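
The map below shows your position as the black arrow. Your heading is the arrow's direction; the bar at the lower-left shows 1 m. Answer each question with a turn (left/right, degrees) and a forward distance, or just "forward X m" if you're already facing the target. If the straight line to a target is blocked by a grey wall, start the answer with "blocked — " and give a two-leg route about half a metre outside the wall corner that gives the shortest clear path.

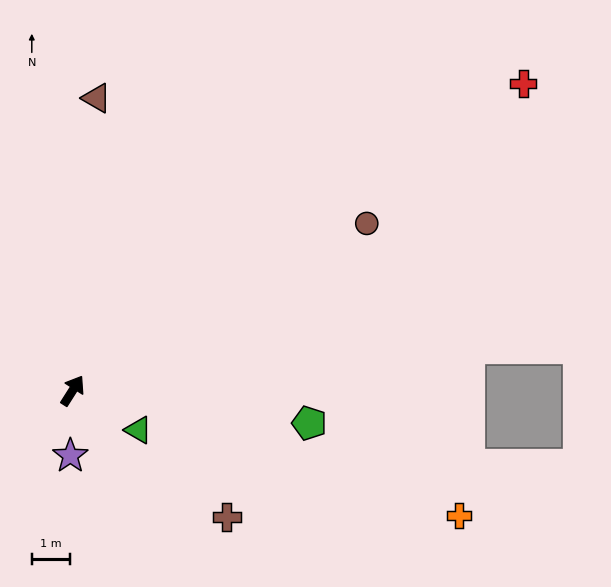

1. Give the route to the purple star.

turn right 150°, forward 1.7 m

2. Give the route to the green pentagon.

turn right 65°, forward 6.3 m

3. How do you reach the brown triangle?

turn left 28°, forward 7.7 m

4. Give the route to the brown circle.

turn right 28°, forward 8.9 m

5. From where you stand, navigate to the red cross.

turn right 23°, forward 14.3 m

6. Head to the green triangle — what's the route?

turn right 89°, forward 2.0 m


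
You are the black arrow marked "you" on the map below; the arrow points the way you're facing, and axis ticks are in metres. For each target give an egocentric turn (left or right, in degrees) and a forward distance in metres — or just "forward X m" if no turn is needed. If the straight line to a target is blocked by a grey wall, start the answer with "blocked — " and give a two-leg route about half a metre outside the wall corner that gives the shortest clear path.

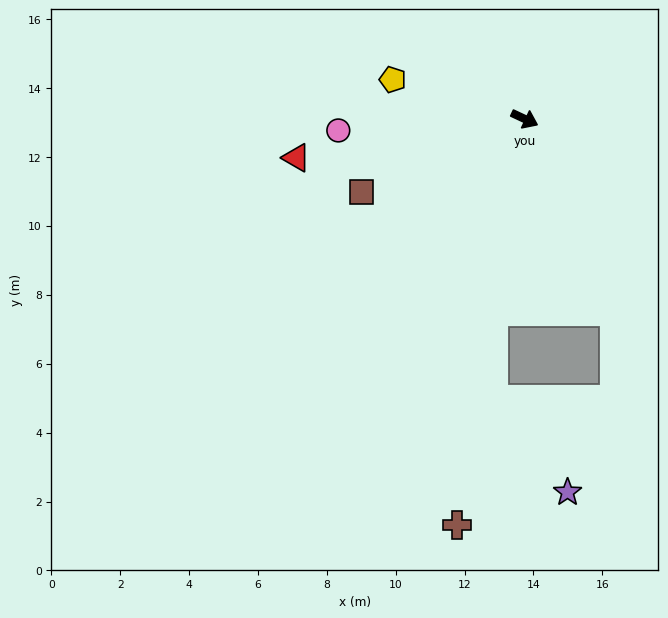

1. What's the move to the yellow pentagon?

turn right 172°, forward 4.0 m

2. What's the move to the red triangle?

turn right 145°, forward 6.7 m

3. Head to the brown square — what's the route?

turn right 131°, forward 5.2 m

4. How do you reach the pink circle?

turn right 151°, forward 5.4 m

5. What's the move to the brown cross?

turn right 74°, forward 11.9 m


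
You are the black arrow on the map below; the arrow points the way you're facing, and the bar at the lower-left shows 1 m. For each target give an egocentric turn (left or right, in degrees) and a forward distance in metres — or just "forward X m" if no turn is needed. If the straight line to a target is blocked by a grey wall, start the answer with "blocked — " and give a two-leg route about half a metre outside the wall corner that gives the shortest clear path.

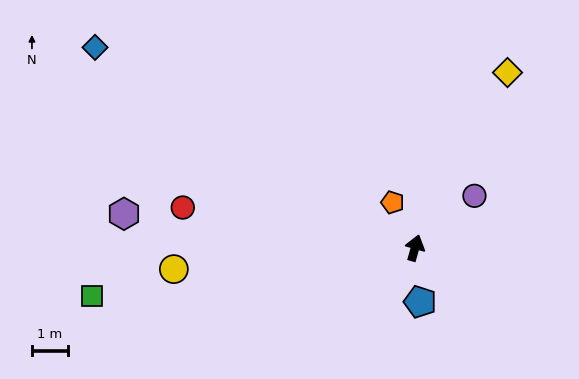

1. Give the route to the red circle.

turn left 96°, forward 6.6 m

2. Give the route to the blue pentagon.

turn right 159°, forward 1.5 m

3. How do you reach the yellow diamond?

turn right 12°, forward 5.5 m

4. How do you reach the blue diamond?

turn left 74°, forward 10.5 m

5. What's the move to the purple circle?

turn right 33°, forward 2.2 m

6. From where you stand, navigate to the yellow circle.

turn left 111°, forward 6.7 m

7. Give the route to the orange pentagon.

turn left 42°, forward 1.4 m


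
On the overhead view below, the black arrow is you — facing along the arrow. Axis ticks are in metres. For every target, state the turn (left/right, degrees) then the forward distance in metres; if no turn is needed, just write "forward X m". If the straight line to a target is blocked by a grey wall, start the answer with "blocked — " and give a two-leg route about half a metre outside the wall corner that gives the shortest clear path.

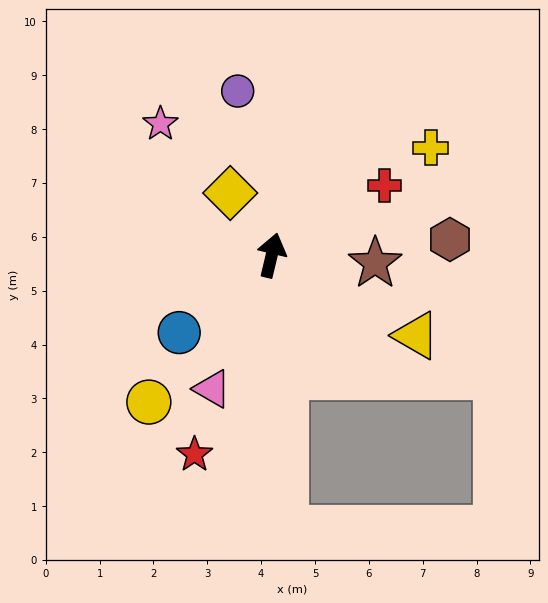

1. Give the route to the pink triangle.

turn left 169°, forward 2.7 m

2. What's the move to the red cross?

turn right 45°, forward 2.5 m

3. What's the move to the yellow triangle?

turn right 106°, forward 3.1 m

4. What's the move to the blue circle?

turn left 143°, forward 2.2 m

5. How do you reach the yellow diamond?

turn left 47°, forward 1.4 m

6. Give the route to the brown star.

turn right 81°, forward 1.9 m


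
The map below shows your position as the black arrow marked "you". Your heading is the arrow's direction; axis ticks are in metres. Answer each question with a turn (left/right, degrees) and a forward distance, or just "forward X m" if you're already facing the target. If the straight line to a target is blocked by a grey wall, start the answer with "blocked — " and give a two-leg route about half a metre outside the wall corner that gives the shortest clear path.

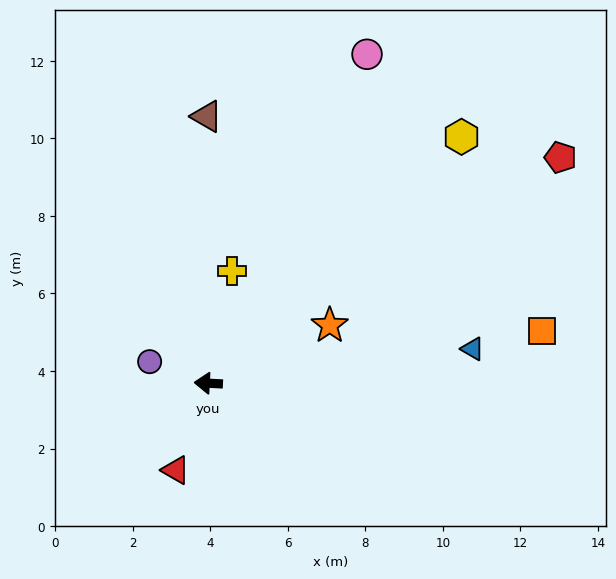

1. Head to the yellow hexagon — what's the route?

turn right 133°, forward 9.1 m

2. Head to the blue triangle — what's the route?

turn right 170°, forward 6.9 m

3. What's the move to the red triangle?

turn left 72°, forward 2.4 m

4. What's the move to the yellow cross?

turn right 99°, forward 3.0 m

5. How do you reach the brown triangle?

turn right 87°, forward 6.9 m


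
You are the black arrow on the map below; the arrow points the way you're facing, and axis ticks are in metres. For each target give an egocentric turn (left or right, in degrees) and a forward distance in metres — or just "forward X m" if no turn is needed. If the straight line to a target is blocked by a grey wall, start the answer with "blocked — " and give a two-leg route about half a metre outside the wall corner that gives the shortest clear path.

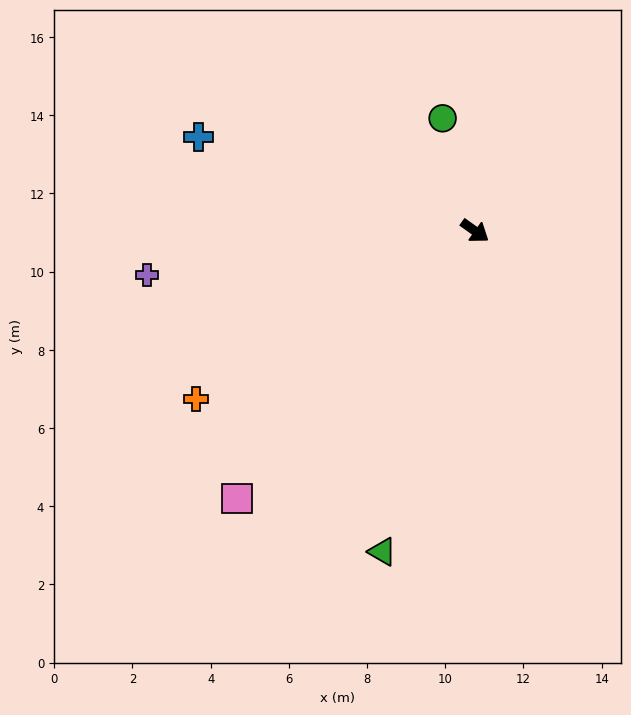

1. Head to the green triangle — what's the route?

turn right 71°, forward 8.5 m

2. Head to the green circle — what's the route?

turn left 142°, forward 3.0 m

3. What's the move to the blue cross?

turn right 163°, forward 7.5 m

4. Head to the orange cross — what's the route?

turn right 113°, forward 8.3 m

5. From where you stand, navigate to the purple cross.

turn right 137°, forward 8.5 m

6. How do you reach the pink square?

turn right 96°, forward 9.2 m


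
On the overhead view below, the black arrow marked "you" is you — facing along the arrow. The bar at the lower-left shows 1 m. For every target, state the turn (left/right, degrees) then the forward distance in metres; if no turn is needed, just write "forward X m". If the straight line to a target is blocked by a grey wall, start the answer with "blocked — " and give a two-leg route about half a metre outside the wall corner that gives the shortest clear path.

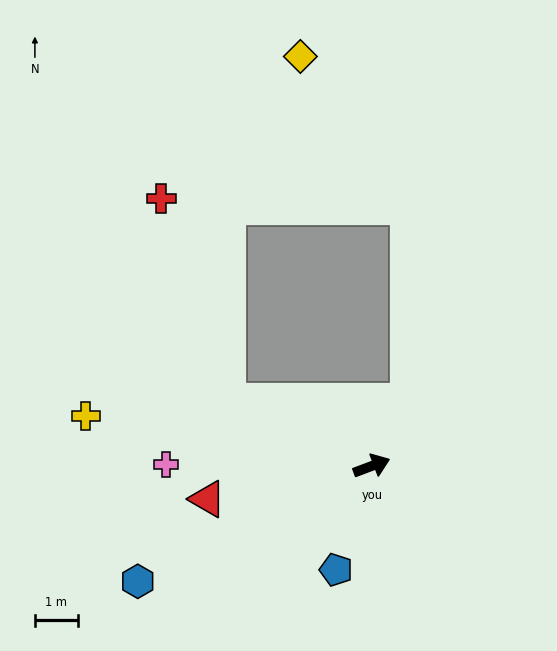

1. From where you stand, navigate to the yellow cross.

turn left 149°, forward 6.8 m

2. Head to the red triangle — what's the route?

turn left 171°, forward 3.9 m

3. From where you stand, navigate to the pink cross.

turn left 159°, forward 4.8 m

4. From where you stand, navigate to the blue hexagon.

turn right 174°, forward 6.1 m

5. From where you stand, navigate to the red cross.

blocked — turn left 135°, forward 3.7 m, then turn right 48°, forward 5.0 m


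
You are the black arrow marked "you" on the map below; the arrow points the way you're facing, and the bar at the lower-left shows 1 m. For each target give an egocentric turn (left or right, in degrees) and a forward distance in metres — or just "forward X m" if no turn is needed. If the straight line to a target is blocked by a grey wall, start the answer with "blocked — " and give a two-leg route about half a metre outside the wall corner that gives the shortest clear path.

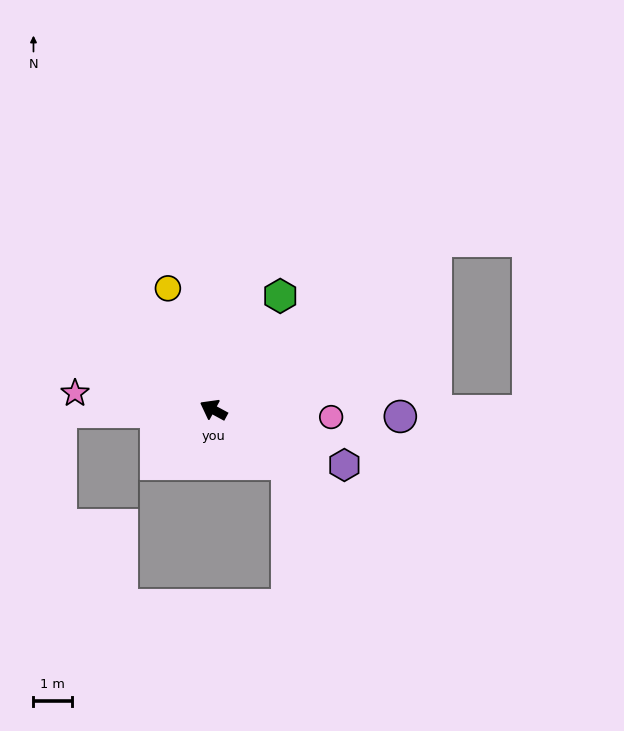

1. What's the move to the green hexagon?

turn right 92°, forward 3.4 m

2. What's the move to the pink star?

turn left 22°, forward 3.6 m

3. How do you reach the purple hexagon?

turn right 174°, forward 3.7 m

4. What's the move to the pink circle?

turn right 155°, forward 3.1 m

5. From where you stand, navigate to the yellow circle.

turn right 41°, forward 3.4 m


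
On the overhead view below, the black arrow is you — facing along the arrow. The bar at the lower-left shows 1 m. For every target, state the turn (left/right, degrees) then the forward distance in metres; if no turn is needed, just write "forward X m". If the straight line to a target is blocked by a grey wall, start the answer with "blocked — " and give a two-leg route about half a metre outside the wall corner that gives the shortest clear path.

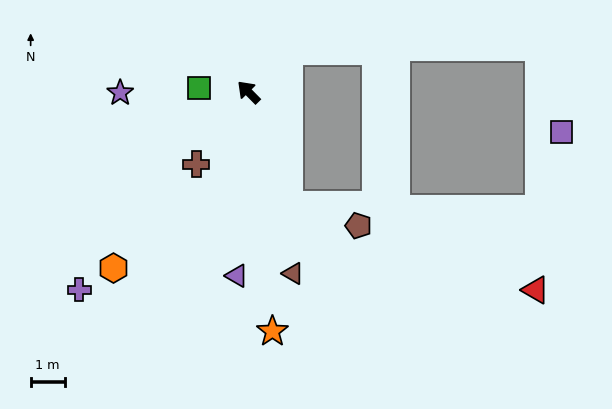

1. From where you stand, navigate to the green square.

turn left 41°, forward 1.5 m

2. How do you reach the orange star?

turn left 141°, forward 7.1 m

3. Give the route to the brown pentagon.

blocked — turn left 155°, forward 3.5 m, then turn left 54°, forward 2.1 m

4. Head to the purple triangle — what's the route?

turn left 132°, forward 5.4 m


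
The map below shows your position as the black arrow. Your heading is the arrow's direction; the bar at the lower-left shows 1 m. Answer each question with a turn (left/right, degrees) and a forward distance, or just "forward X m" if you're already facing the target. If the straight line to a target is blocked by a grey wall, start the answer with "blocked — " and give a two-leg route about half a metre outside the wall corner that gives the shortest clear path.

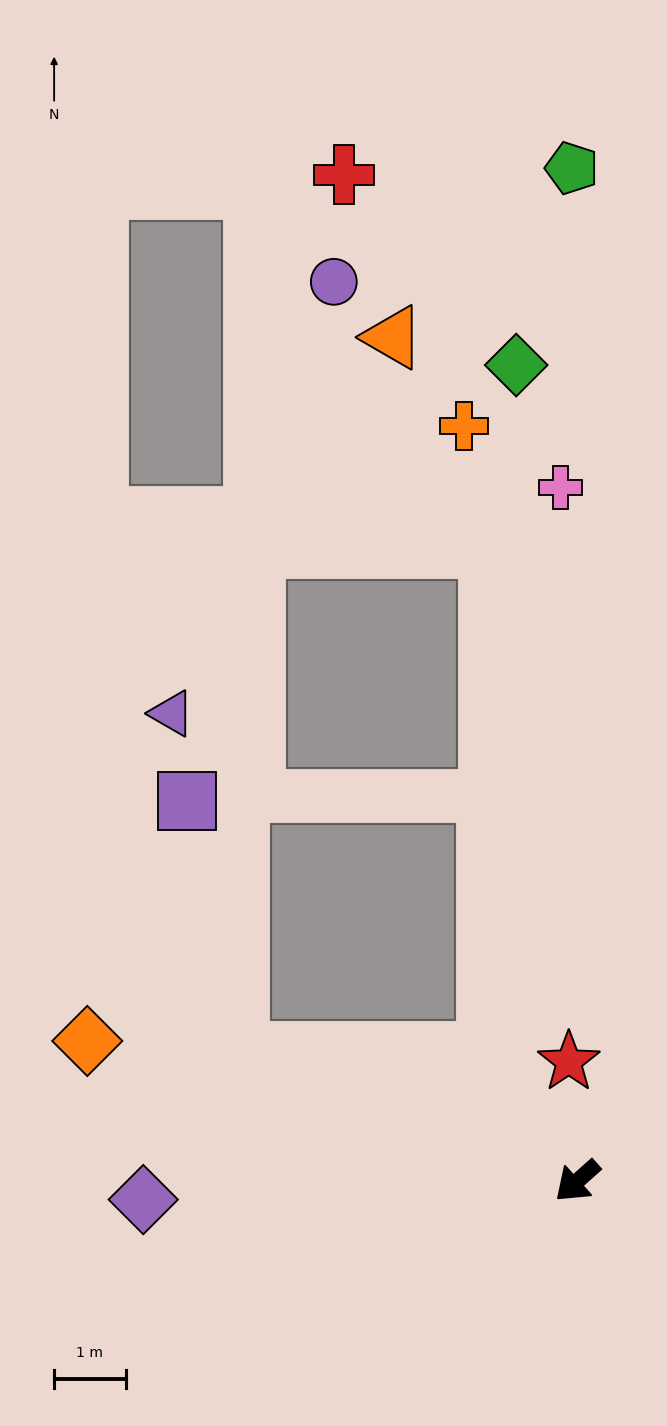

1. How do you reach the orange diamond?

turn right 58°, forward 7.1 m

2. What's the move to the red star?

turn right 128°, forward 1.7 m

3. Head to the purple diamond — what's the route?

turn right 39°, forward 6.1 m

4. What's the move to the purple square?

blocked — turn right 62°, forward 5.1 m, then turn right 58°, forward 3.6 m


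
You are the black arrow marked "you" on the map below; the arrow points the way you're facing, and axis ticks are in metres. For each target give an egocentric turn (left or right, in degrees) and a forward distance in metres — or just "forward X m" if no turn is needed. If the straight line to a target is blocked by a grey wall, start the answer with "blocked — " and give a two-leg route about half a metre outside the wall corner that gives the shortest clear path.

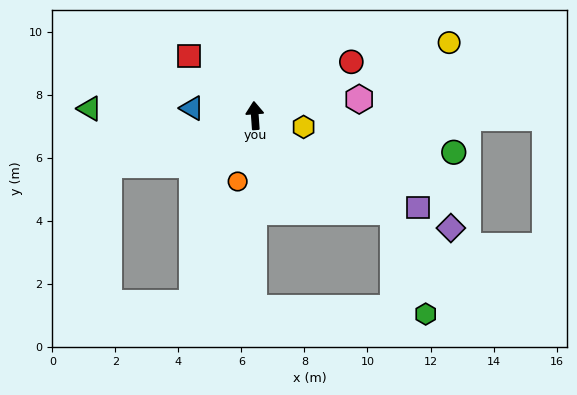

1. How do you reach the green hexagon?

blocked — turn right 129°, forward 5.4 m, then turn right 37°, forward 3.4 m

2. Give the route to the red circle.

turn right 65°, forward 3.5 m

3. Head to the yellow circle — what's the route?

turn right 73°, forward 6.6 m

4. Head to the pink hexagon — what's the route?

turn right 85°, forward 3.4 m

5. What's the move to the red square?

turn left 44°, forward 2.8 m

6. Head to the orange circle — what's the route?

turn left 161°, forward 2.2 m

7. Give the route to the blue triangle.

turn left 79°, forward 2.0 m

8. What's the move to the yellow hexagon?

turn right 107°, forward 1.6 m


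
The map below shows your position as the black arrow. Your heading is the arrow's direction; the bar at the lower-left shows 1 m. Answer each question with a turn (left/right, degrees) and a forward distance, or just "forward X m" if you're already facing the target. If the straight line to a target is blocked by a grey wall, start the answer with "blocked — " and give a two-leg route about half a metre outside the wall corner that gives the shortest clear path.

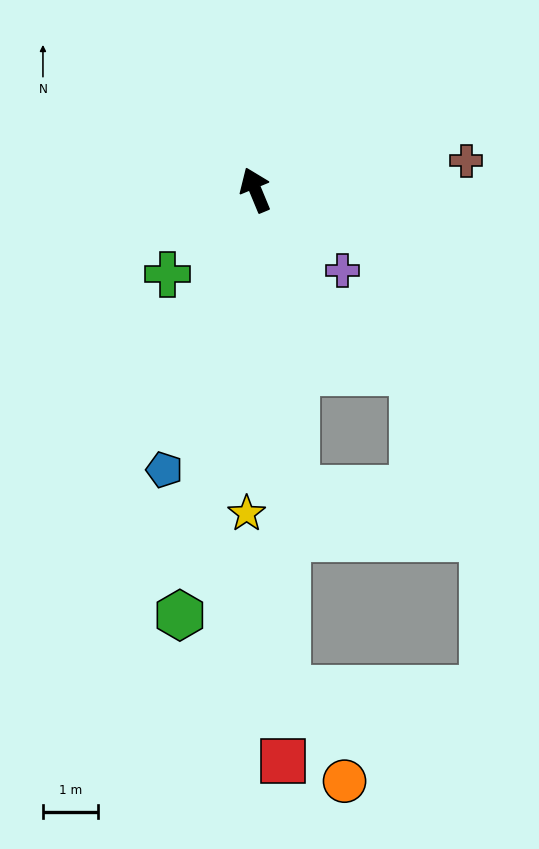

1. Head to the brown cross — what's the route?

turn right 105°, forward 3.8 m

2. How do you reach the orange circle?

blocked — turn left 161°, forward 9.0 m, then turn left 28°, forward 2.0 m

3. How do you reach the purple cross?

turn right 155°, forward 2.1 m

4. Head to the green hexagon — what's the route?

turn left 147°, forward 7.8 m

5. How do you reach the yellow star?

turn left 156°, forward 5.8 m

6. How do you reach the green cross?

turn left 111°, forward 2.2 m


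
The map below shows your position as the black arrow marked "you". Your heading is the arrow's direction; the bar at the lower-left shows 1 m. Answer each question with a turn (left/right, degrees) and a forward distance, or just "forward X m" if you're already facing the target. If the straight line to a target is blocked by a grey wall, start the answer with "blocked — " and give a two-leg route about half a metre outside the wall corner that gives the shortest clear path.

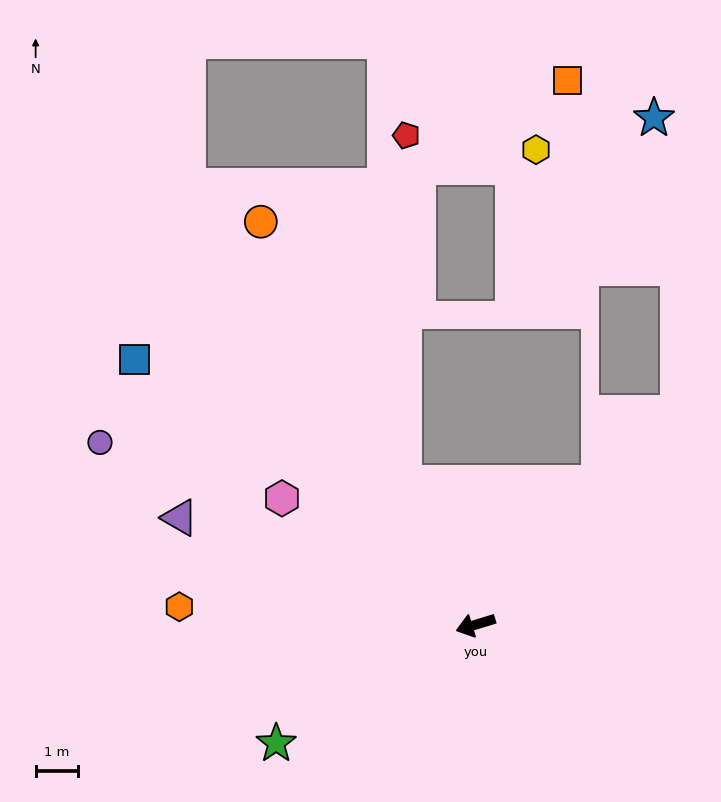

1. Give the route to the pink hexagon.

turn right 50°, forward 5.5 m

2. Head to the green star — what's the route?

turn left 14°, forward 5.5 m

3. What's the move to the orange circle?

turn right 79°, forward 10.9 m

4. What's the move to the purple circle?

turn right 43°, forward 10.0 m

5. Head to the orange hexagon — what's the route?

turn right 20°, forward 7.1 m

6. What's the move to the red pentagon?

blocked — turn right 80°, forward 3.8 m, then turn right 27°, forward 8.3 m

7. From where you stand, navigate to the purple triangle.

turn right 37°, forward 7.5 m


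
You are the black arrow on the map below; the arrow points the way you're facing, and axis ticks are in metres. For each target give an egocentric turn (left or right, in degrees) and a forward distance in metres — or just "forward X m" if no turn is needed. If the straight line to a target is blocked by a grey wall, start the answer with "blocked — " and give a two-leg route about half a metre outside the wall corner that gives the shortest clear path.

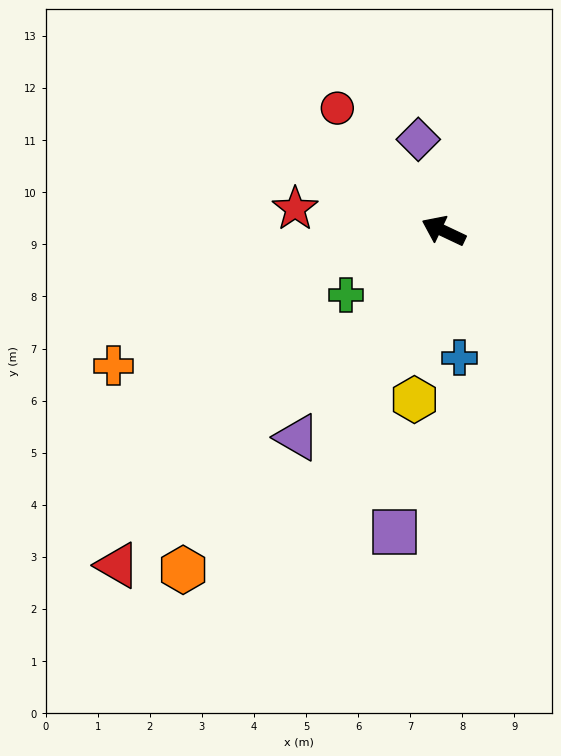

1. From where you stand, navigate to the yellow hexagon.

turn left 106°, forward 3.3 m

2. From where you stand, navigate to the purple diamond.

turn right 49°, forward 1.8 m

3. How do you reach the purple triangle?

turn left 80°, forward 4.9 m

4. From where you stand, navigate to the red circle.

turn right 24°, forward 3.1 m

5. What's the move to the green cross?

turn left 59°, forward 2.2 m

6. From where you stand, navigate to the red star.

turn left 17°, forward 2.9 m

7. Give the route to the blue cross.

turn left 123°, forward 2.5 m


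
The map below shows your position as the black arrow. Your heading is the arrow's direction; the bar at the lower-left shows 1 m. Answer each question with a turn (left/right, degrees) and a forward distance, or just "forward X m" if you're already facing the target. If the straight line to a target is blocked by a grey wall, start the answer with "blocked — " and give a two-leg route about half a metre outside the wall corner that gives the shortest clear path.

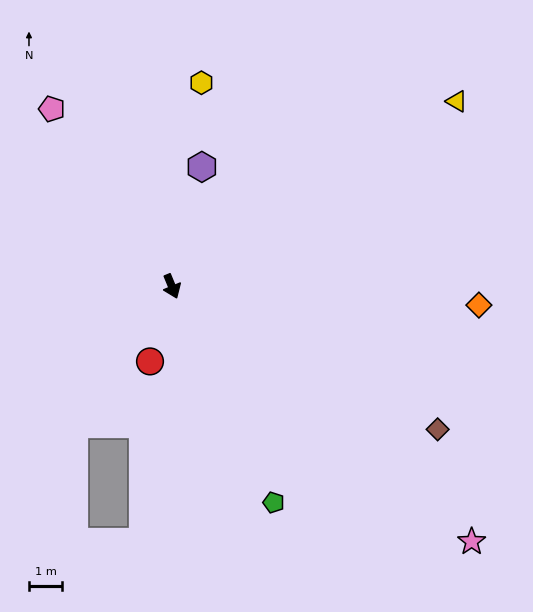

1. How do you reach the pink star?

turn left 27°, forward 11.9 m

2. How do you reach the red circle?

turn right 39°, forward 2.4 m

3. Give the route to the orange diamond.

turn left 64°, forward 9.3 m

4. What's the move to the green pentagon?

turn left 3°, forward 7.2 m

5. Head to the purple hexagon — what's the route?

turn left 144°, forward 3.7 m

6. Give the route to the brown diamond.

turn left 39°, forward 9.1 m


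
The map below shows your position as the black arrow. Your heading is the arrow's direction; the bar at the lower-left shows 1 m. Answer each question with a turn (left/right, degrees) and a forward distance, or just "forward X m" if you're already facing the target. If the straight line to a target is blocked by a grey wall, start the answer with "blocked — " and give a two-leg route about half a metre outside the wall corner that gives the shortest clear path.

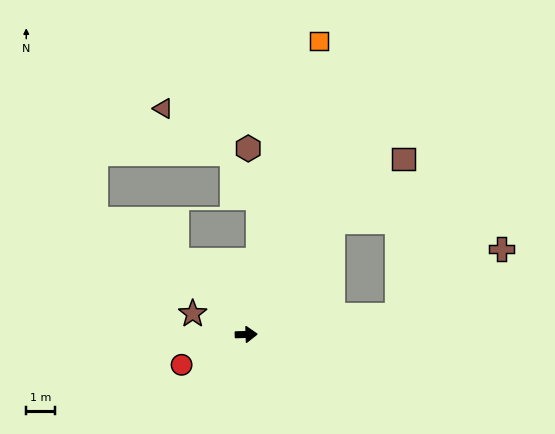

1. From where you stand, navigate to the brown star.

turn left 157°, forward 2.0 m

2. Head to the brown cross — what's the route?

blocked — turn left 5°, forward 5.3 m, then turn left 25°, forward 4.3 m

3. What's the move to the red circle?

turn right 157°, forward 2.5 m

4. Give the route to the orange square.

turn left 74°, forward 10.5 m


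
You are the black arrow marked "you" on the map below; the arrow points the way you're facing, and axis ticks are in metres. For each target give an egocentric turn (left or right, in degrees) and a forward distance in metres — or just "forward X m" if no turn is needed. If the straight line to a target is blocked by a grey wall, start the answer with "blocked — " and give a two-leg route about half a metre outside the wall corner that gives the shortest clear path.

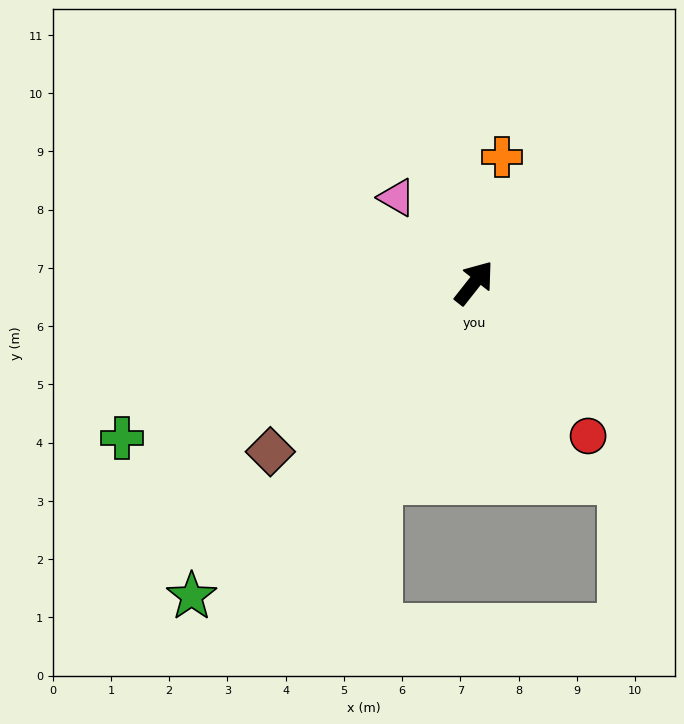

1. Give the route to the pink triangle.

turn left 80°, forward 2.0 m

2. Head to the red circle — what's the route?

turn right 105°, forward 3.3 m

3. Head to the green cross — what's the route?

turn left 152°, forward 6.6 m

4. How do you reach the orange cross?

turn left 26°, forward 2.2 m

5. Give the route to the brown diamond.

turn left 168°, forward 4.5 m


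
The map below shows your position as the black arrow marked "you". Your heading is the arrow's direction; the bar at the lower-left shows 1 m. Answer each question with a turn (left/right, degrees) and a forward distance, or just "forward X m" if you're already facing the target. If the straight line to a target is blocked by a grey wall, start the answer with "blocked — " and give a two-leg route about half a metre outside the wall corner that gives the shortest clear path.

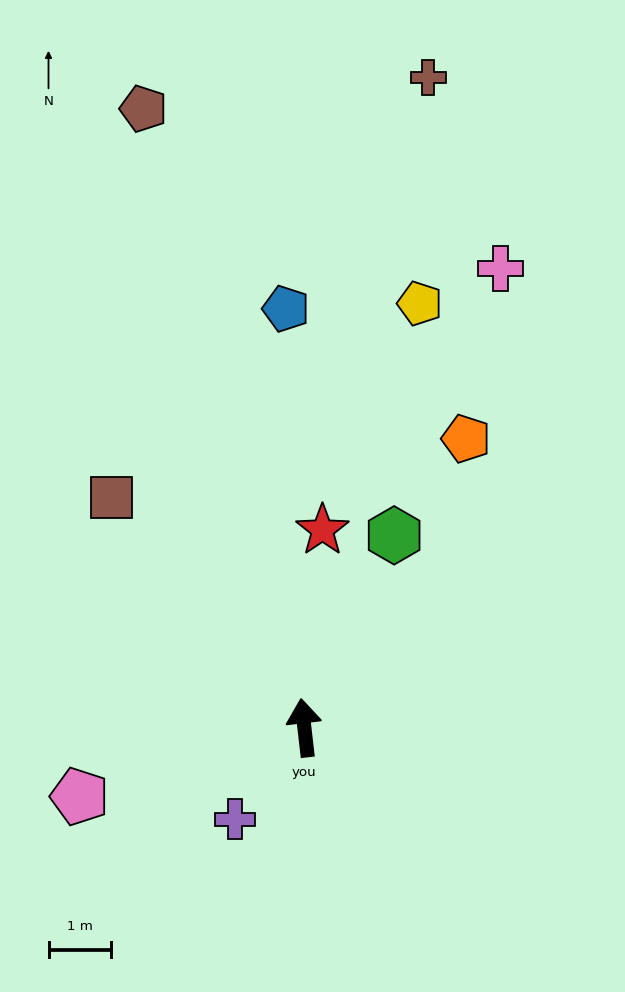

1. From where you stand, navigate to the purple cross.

turn left 136°, forward 1.8 m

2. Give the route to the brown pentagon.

turn left 8°, forward 10.2 m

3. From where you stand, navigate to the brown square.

turn left 33°, forward 4.8 m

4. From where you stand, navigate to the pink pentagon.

turn left 100°, forward 3.7 m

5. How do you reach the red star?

turn right 12°, forward 3.2 m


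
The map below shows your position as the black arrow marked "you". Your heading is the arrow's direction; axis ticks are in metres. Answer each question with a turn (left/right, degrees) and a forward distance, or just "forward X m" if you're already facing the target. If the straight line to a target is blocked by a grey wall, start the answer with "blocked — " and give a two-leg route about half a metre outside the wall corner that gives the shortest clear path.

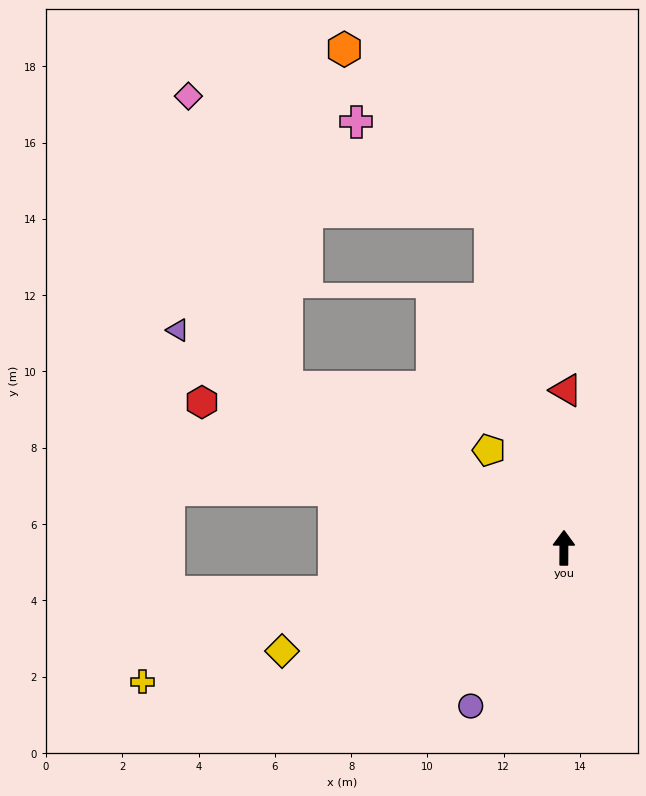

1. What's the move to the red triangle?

forward 4.1 m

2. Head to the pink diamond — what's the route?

blocked — turn left 13°, forward 9.0 m, then turn left 56°, forward 8.5 m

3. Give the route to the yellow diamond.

turn left 110°, forward 7.9 m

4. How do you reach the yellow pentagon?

turn left 38°, forward 3.2 m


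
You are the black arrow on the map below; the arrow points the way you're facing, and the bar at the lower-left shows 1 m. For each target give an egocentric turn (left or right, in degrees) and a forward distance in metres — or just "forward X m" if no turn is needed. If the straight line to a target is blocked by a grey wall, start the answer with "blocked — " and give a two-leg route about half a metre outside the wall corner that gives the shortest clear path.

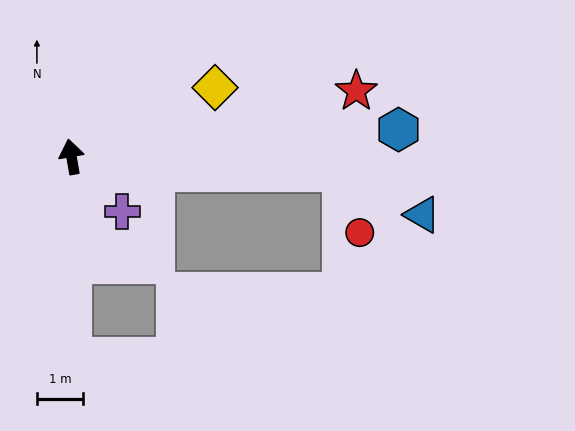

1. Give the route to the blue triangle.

blocked — turn right 103°, forward 5.9 m, then turn right 25°, forward 2.0 m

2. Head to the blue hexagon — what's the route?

turn right 95°, forward 7.1 m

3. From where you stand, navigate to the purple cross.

turn right 147°, forward 1.6 m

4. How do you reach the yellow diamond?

turn right 74°, forward 3.5 m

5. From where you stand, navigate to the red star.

turn right 87°, forward 6.4 m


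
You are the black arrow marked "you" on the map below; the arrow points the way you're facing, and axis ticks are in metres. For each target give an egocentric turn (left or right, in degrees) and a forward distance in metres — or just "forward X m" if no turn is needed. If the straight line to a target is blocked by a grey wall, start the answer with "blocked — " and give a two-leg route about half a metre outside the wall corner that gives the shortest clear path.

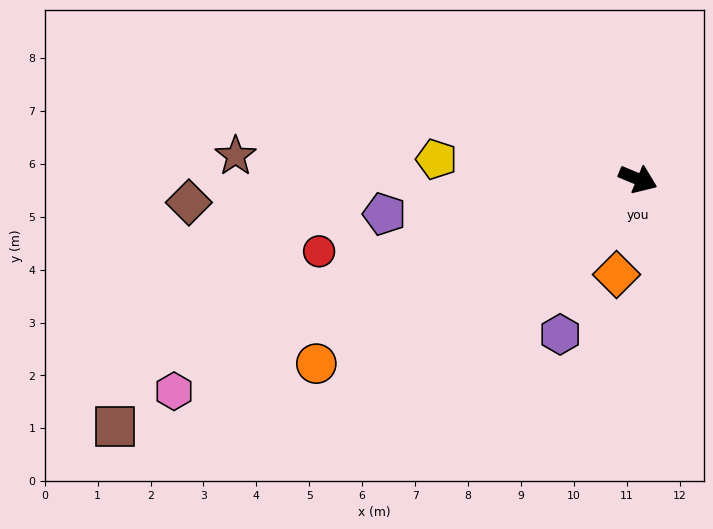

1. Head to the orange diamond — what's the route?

turn right 80°, forward 1.8 m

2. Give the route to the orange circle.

turn right 128°, forward 7.0 m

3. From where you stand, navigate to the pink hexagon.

turn right 133°, forward 9.6 m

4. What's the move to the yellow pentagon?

turn right 163°, forward 3.8 m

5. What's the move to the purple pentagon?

turn right 150°, forward 4.8 m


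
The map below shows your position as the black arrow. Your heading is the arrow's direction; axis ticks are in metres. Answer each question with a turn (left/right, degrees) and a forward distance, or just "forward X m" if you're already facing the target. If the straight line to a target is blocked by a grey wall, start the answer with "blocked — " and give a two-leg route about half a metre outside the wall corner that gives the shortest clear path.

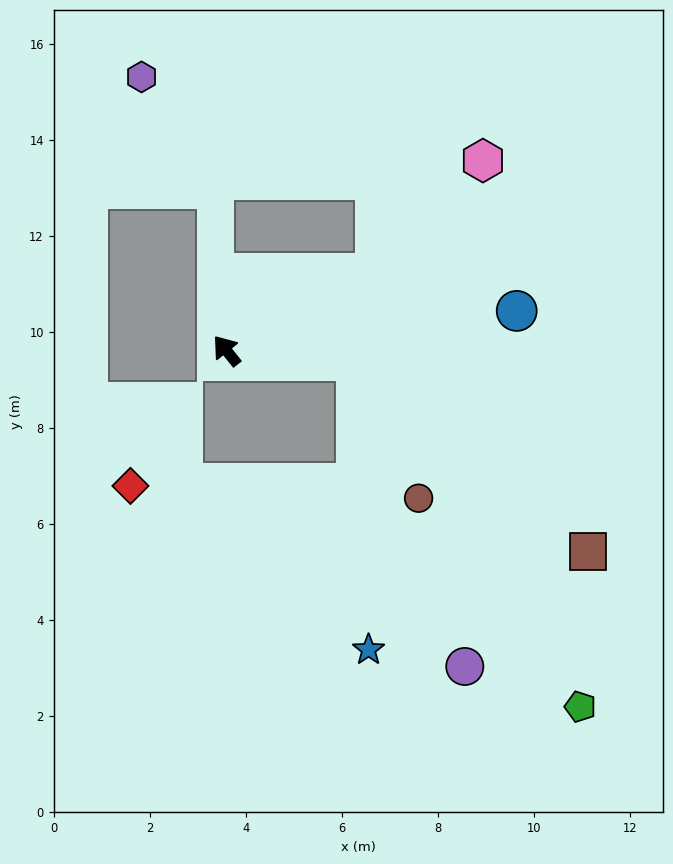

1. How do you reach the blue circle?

turn right 121°, forward 6.1 m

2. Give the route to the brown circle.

blocked — turn right 133°, forward 2.7 m, then turn right 61°, forward 3.2 m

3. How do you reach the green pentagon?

blocked — turn right 133°, forward 2.7 m, then turn right 53°, forward 8.6 m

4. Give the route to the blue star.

blocked — turn right 133°, forward 2.7 m, then turn right 83°, forward 6.0 m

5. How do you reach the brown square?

blocked — turn right 133°, forward 2.7 m, then turn right 35°, forward 6.3 m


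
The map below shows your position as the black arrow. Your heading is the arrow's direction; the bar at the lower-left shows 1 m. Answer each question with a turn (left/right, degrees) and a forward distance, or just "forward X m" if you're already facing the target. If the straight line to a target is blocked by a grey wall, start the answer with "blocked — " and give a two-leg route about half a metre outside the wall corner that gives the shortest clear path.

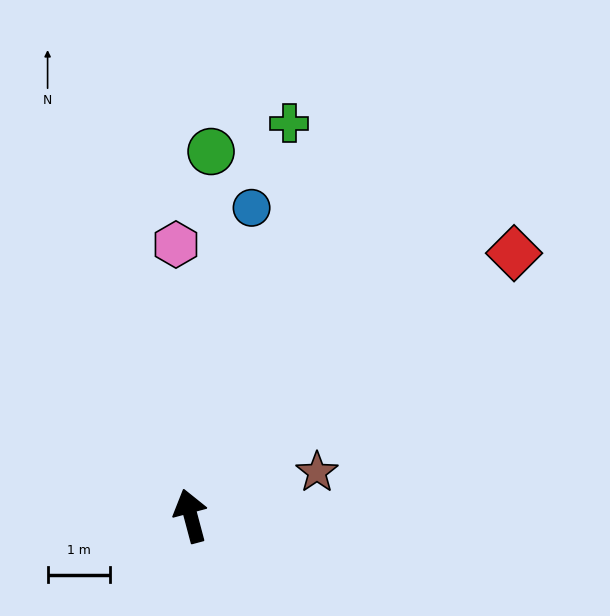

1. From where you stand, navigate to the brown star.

turn right 86°, forward 2.1 m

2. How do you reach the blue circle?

turn right 26°, forward 5.0 m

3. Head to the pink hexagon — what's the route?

turn right 12°, forward 4.3 m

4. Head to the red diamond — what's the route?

turn right 66°, forward 6.6 m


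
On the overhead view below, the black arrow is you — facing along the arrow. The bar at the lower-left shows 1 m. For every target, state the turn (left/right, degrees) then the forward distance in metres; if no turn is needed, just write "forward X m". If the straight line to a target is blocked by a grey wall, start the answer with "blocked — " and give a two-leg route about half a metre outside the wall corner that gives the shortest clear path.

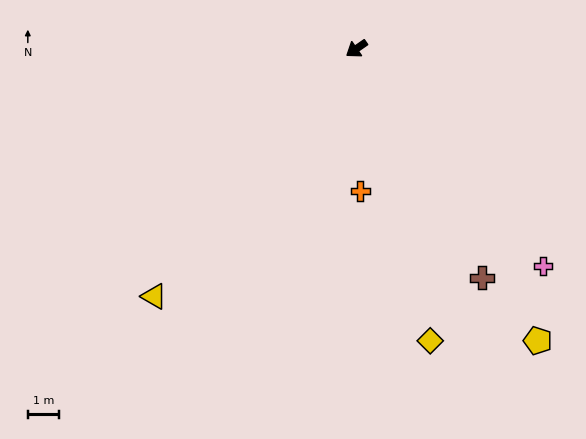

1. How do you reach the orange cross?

turn left 57°, forward 4.5 m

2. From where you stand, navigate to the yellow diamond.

turn left 69°, forward 9.6 m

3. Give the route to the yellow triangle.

turn left 16°, forward 10.2 m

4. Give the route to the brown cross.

turn left 84°, forward 8.3 m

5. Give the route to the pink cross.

turn left 96°, forward 9.1 m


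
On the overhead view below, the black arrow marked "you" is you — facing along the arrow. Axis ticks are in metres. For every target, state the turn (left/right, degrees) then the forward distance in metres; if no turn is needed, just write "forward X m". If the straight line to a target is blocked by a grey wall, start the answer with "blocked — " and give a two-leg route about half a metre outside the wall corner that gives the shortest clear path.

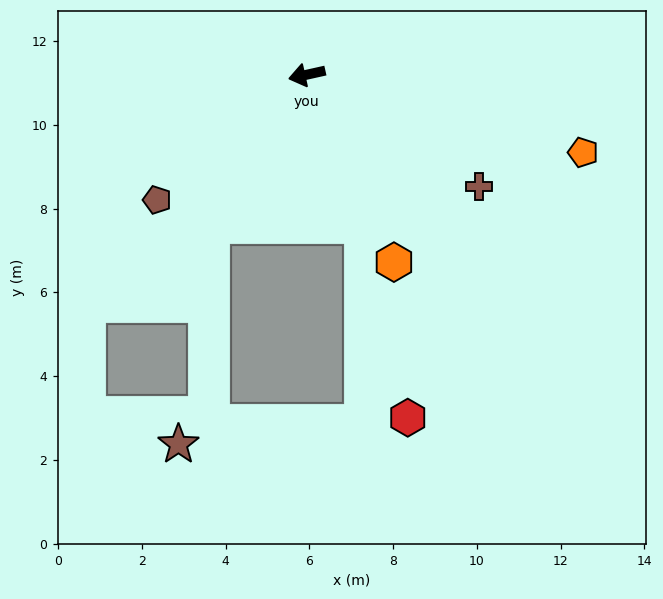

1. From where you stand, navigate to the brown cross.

turn left 134°, forward 4.9 m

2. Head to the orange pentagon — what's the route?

turn left 152°, forward 6.8 m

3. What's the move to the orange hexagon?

turn left 102°, forward 4.9 m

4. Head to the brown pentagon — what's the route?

turn left 27°, forward 4.7 m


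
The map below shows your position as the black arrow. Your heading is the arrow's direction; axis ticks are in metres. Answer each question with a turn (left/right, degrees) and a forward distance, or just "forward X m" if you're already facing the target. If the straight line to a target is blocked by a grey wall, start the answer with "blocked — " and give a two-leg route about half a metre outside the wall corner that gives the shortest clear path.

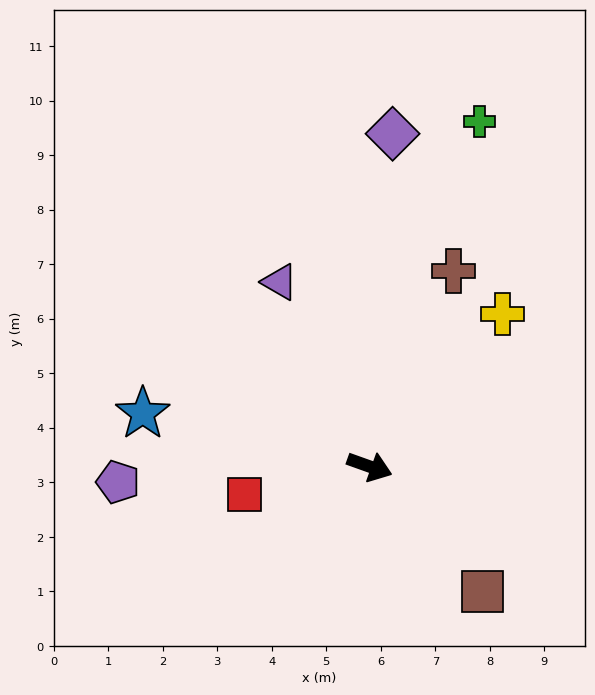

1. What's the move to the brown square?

turn right 28°, forward 3.1 m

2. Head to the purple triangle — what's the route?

turn left 136°, forward 3.8 m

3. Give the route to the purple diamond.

turn left 106°, forward 6.1 m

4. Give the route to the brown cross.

turn left 86°, forward 3.9 m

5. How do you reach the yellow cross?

turn left 69°, forward 3.7 m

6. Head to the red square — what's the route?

turn right 148°, forward 2.4 m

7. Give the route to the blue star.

turn right 173°, forward 4.3 m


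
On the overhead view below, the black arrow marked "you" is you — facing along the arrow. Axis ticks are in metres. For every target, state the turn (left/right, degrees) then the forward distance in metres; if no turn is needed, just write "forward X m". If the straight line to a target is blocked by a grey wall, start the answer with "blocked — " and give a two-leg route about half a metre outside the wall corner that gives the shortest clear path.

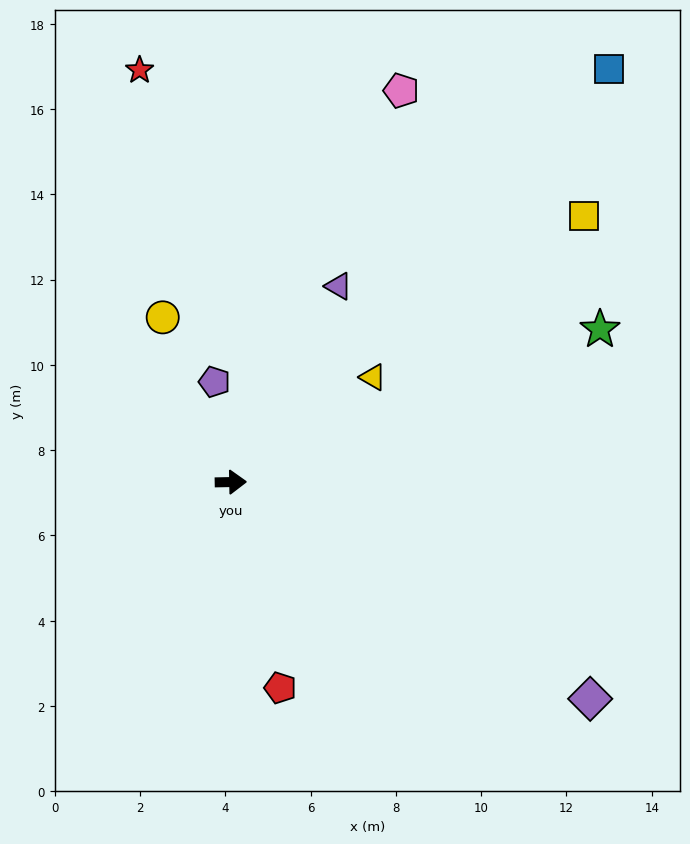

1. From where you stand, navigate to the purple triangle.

turn left 60°, forward 5.2 m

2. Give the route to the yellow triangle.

turn left 35°, forward 4.1 m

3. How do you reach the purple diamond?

turn right 32°, forward 9.8 m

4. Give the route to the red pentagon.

turn right 78°, forward 5.0 m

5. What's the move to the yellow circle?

turn left 111°, forward 4.2 m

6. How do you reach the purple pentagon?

turn left 98°, forward 2.4 m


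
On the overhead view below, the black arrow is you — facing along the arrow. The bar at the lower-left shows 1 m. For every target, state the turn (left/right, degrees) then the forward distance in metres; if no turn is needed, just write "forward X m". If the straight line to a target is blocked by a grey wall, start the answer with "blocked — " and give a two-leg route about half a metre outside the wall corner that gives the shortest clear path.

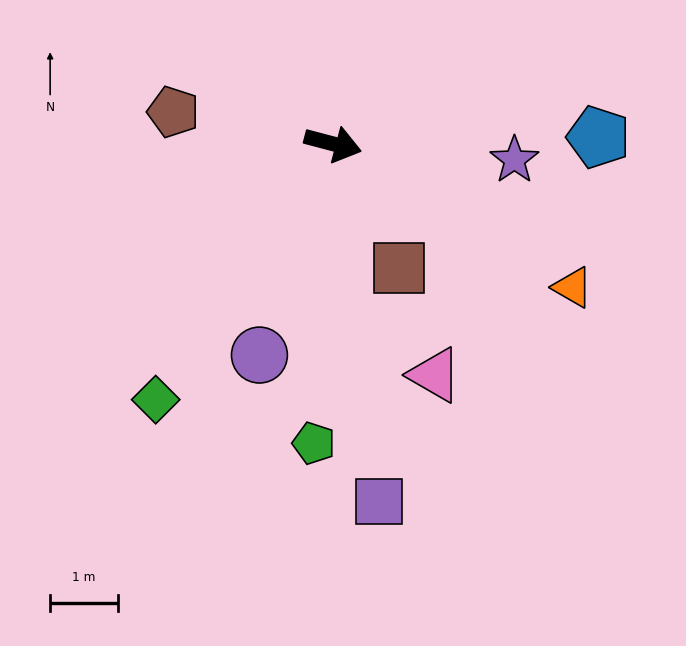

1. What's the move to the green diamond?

turn right 110°, forward 4.6 m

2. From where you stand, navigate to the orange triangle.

turn right 16°, forward 4.1 m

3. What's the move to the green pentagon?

turn right 79°, forward 4.5 m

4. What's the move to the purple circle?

turn right 94°, forward 3.3 m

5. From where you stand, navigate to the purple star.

turn left 10°, forward 2.7 m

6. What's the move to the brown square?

turn right 47°, forward 2.1 m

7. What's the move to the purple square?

turn right 68°, forward 5.4 m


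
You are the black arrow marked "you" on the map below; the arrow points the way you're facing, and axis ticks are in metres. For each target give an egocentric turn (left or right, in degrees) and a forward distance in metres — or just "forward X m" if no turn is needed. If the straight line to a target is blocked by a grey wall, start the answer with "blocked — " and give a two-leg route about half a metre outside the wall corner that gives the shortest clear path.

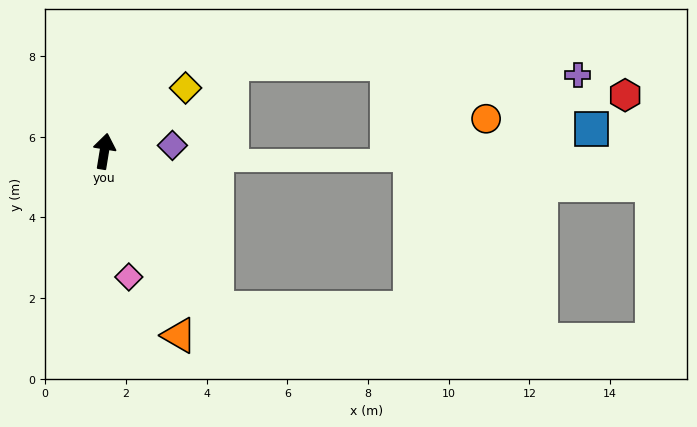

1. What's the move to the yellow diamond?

turn right 43°, forward 2.6 m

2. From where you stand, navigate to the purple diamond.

turn right 76°, forward 1.7 m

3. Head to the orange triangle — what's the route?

turn right 149°, forward 4.9 m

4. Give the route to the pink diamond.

turn right 160°, forward 3.2 m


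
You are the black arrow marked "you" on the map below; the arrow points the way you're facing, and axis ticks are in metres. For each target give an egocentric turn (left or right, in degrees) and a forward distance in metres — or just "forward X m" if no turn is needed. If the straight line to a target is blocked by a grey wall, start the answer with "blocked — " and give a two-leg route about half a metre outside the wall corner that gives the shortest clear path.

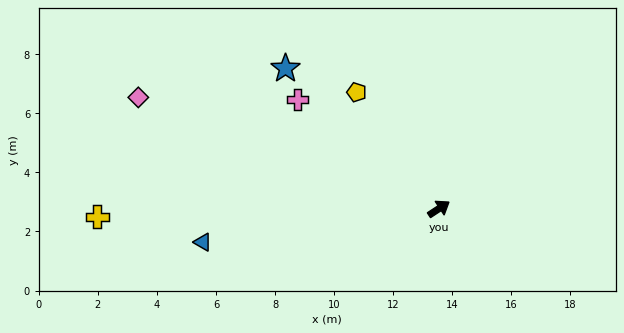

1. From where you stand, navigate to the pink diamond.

turn left 126°, forward 10.9 m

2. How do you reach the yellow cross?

turn left 148°, forward 11.6 m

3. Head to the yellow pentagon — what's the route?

turn left 92°, forward 4.8 m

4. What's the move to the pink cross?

turn left 109°, forward 6.0 m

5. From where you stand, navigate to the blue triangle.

turn left 155°, forward 8.1 m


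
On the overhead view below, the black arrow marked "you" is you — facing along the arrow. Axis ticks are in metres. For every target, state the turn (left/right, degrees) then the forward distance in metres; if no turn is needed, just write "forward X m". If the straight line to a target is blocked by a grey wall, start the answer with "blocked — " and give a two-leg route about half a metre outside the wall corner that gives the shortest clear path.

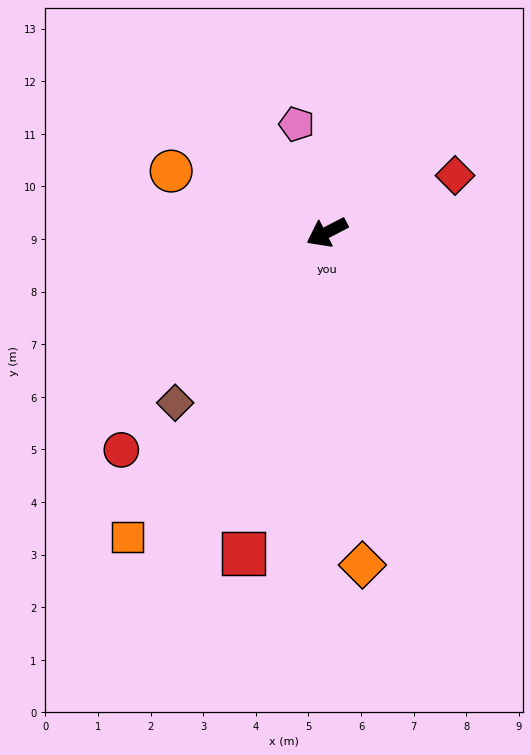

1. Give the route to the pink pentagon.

turn right 102°, forward 2.1 m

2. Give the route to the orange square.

turn left 29°, forward 6.9 m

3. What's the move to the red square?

turn left 48°, forward 6.3 m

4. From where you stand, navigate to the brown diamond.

turn left 21°, forward 4.3 m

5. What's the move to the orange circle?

turn right 49°, forward 3.2 m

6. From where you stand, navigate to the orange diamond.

turn left 69°, forward 6.4 m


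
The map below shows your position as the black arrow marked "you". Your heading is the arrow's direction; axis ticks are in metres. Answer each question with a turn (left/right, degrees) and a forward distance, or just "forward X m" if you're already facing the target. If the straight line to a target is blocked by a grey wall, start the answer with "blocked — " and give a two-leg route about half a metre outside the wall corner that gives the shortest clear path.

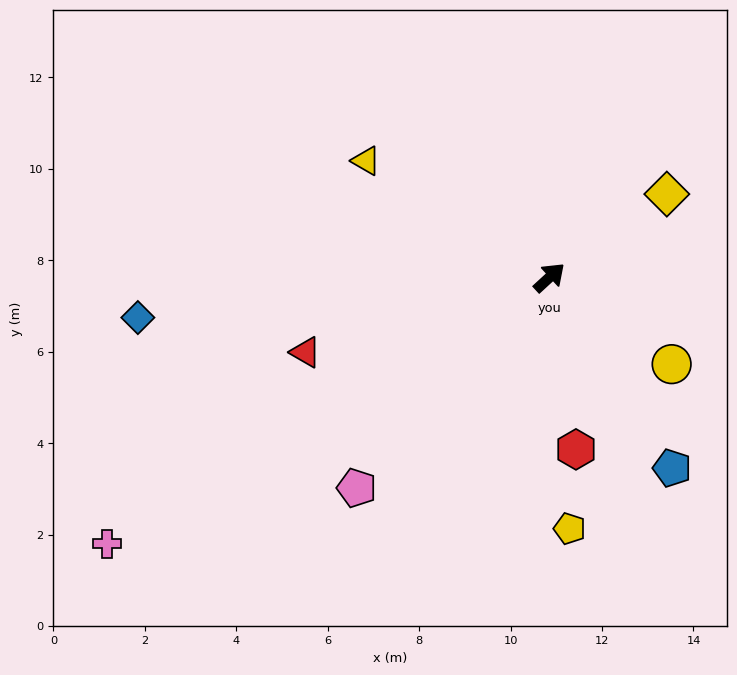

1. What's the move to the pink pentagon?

turn right 175°, forward 6.2 m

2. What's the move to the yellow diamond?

turn right 7°, forward 3.1 m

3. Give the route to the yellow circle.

turn right 78°, forward 3.3 m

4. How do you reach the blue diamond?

turn left 143°, forward 9.0 m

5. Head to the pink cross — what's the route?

turn left 168°, forward 11.3 m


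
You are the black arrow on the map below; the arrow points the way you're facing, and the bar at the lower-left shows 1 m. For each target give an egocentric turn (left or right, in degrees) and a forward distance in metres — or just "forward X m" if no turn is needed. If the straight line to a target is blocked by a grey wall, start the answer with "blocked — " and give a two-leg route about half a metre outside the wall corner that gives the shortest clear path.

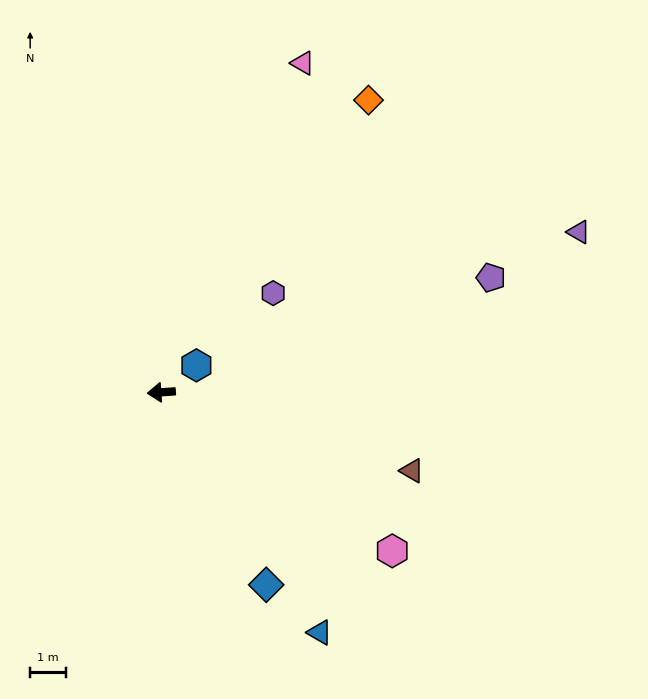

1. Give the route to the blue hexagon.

turn right 146°, forward 1.3 m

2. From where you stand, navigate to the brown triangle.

turn left 159°, forward 7.4 m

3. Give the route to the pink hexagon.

turn left 142°, forward 7.9 m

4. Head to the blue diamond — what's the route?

turn left 115°, forward 6.2 m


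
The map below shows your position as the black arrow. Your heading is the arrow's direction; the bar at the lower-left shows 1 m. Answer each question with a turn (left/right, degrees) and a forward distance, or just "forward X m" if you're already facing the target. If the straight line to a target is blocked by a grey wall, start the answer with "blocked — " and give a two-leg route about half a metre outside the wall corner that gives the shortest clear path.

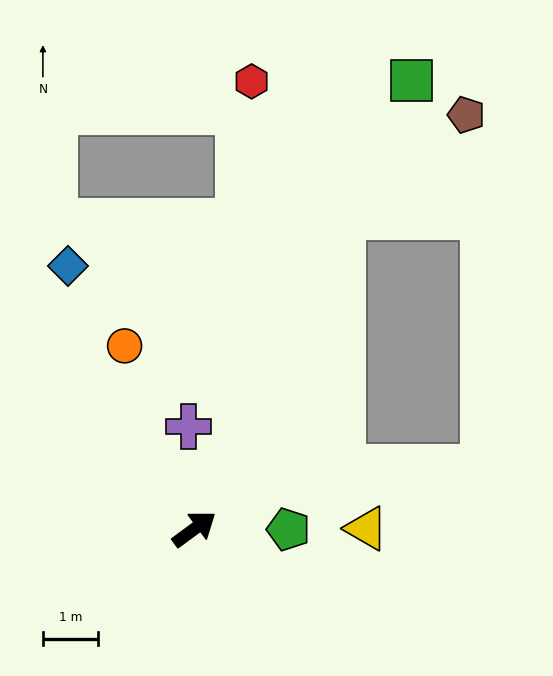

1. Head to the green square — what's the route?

turn left 28°, forward 9.0 m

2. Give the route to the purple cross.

turn left 57°, forward 1.9 m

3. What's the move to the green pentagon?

turn right 37°, forward 1.7 m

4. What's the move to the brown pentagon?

blocked — turn left 28°, forward 6.3 m, then turn right 25°, forward 2.9 m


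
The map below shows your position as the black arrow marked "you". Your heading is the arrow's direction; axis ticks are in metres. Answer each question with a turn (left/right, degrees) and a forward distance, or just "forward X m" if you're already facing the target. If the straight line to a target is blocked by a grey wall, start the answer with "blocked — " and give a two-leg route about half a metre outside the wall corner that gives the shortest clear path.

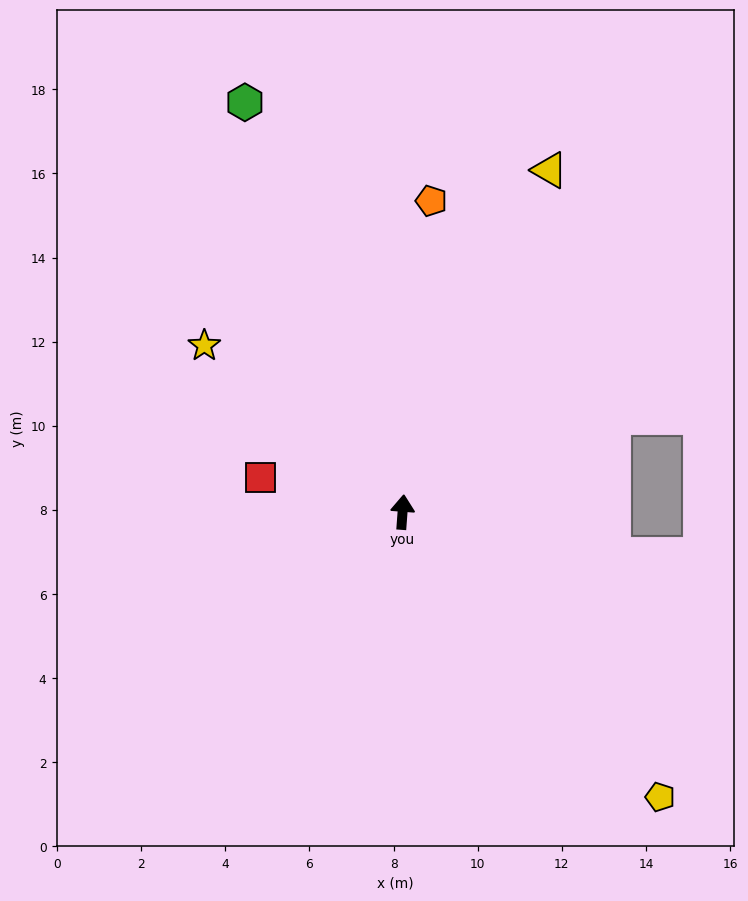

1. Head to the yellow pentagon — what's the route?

turn right 134°, forward 9.1 m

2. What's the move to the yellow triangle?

turn right 19°, forward 8.8 m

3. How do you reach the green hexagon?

turn left 25°, forward 10.4 m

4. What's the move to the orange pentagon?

forward 7.4 m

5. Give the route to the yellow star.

turn left 54°, forward 6.2 m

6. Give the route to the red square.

turn left 80°, forward 3.5 m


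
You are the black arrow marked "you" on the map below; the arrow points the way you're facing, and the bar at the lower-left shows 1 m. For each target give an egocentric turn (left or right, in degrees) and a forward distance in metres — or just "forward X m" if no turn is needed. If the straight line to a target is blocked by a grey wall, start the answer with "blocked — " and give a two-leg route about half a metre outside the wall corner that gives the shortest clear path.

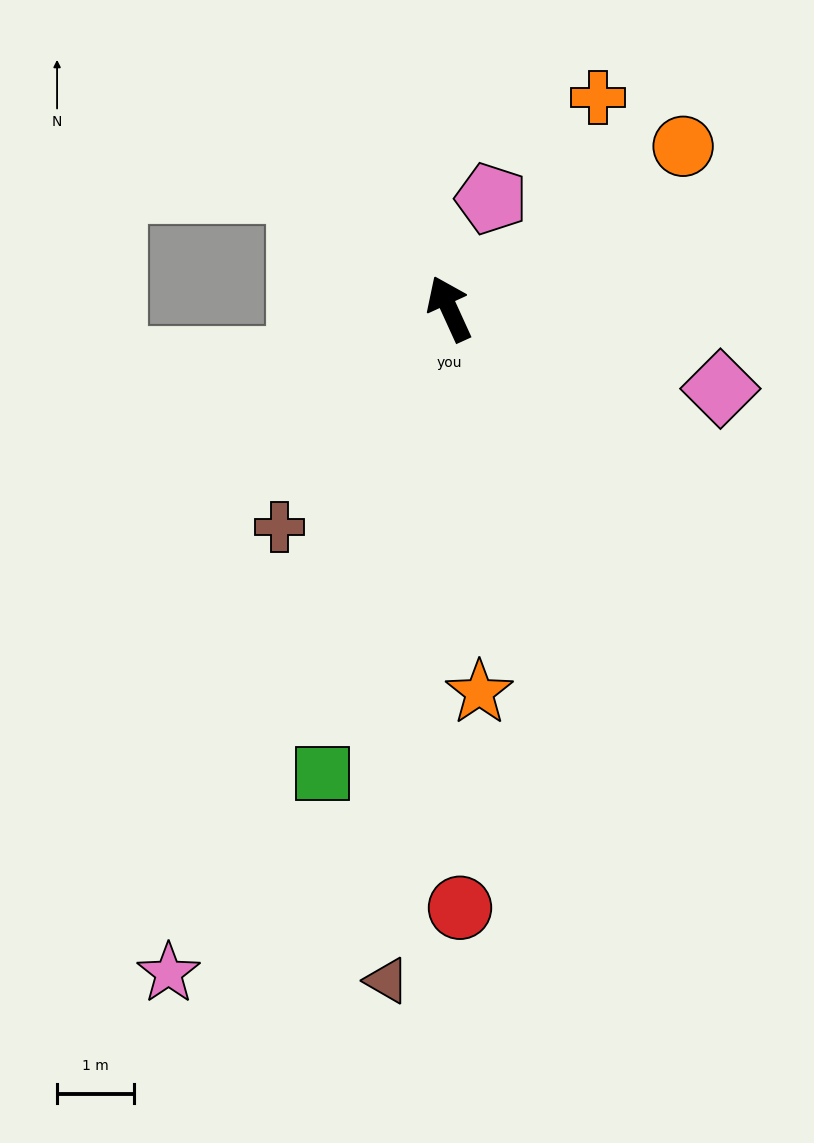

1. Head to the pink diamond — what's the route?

turn right 131°, forward 3.7 m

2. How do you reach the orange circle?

turn right 80°, forward 3.7 m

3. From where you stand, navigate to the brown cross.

turn left 118°, forward 3.6 m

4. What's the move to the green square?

turn left 140°, forward 6.3 m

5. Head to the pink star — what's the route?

turn left 133°, forward 9.4 m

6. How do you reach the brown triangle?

turn left 150°, forward 8.8 m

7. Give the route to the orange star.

turn left 160°, forward 5.0 m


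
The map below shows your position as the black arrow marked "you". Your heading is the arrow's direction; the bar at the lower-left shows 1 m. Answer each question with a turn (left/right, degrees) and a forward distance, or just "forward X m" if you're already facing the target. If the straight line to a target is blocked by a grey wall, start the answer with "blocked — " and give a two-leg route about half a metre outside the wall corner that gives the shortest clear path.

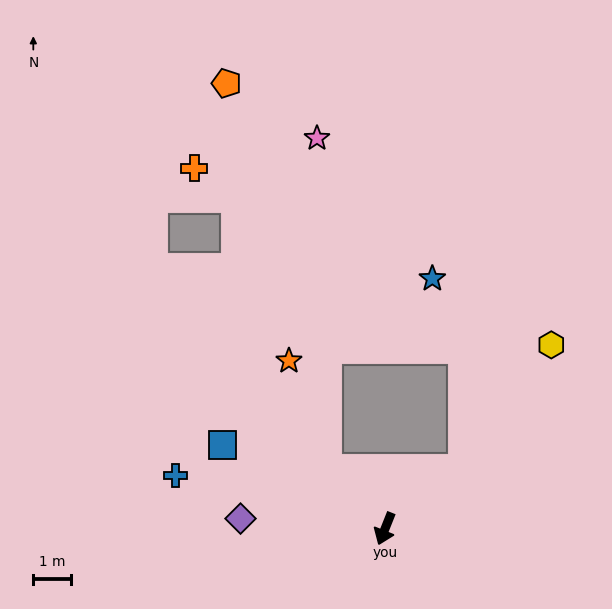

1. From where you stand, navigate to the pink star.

blocked — turn right 113°, forward 2.2 m, then turn right 44°, forward 8.9 m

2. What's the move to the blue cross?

turn right 82°, forward 5.8 m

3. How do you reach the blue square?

turn right 95°, forward 4.9 m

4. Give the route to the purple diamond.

turn right 72°, forward 3.9 m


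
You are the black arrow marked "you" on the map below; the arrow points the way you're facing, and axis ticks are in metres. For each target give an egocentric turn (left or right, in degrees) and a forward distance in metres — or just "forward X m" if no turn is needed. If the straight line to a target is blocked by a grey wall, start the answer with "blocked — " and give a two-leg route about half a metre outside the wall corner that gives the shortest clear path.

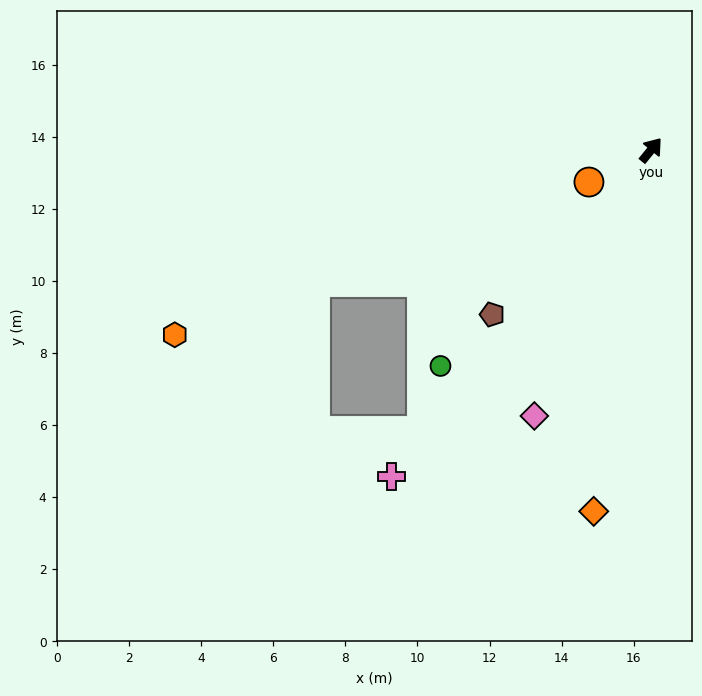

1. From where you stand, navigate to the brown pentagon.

turn left 175°, forward 6.3 m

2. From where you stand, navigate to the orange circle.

turn left 156°, forward 1.9 m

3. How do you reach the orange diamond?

turn right 150°, forward 10.2 m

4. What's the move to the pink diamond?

turn right 165°, forward 8.1 m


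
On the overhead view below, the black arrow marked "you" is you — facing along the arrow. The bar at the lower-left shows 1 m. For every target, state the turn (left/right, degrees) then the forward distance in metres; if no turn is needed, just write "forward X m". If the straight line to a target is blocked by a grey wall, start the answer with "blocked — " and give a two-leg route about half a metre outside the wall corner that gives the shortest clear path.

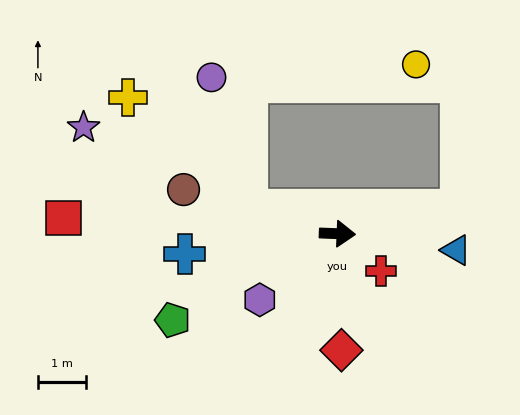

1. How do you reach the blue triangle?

turn right 6°, forward 2.5 m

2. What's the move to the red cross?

turn right 38°, forward 1.2 m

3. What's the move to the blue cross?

turn right 170°, forward 3.2 m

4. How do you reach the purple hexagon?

turn right 137°, forward 2.1 m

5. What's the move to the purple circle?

blocked — turn left 167°, forward 1.9 m, then turn right 60°, forward 2.9 m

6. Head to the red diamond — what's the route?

turn right 86°, forward 2.4 m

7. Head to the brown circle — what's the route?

turn left 166°, forward 3.3 m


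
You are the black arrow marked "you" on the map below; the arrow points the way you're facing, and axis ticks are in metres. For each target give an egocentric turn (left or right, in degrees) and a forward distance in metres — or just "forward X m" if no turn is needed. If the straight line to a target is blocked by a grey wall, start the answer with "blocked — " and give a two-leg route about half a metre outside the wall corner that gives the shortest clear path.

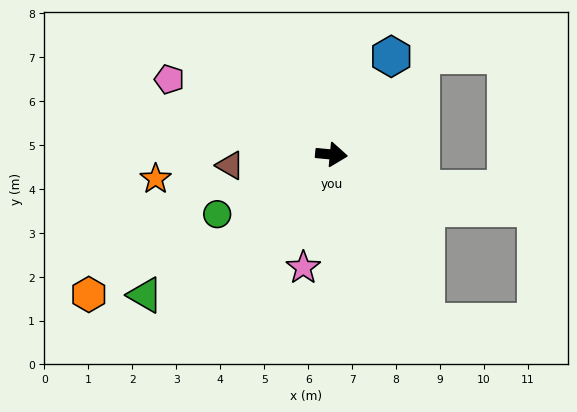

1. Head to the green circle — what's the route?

turn right 147°, forward 2.9 m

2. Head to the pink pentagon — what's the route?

turn left 161°, forward 4.1 m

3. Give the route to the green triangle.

turn right 138°, forward 5.3 m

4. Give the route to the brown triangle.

turn right 168°, forward 2.3 m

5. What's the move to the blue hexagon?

turn left 64°, forward 2.6 m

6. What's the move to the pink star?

turn right 99°, forward 2.7 m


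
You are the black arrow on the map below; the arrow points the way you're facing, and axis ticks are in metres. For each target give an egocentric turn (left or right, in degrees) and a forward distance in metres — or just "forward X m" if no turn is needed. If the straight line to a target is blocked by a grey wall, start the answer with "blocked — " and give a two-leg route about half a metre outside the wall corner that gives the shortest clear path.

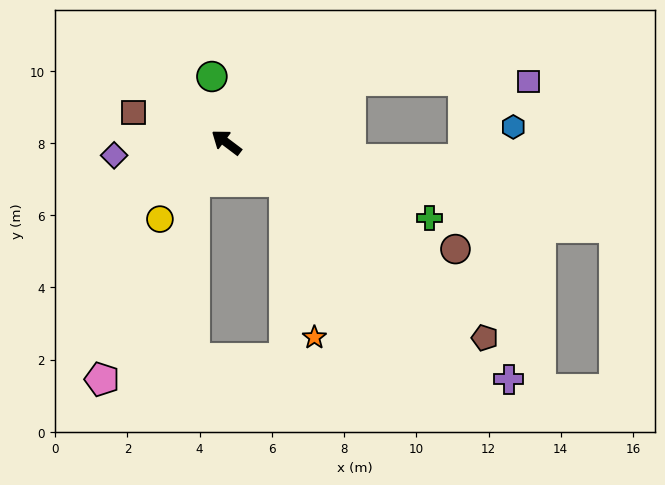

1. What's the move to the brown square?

turn left 19°, forward 2.7 m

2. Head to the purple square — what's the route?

blocked — turn right 116°, forward 3.8 m, then turn right 27°, forward 4.9 m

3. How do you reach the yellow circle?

turn left 86°, forward 2.8 m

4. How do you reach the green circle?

turn right 41°, forward 1.9 m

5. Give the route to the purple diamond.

turn left 44°, forward 3.1 m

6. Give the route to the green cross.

turn right 163°, forward 6.0 m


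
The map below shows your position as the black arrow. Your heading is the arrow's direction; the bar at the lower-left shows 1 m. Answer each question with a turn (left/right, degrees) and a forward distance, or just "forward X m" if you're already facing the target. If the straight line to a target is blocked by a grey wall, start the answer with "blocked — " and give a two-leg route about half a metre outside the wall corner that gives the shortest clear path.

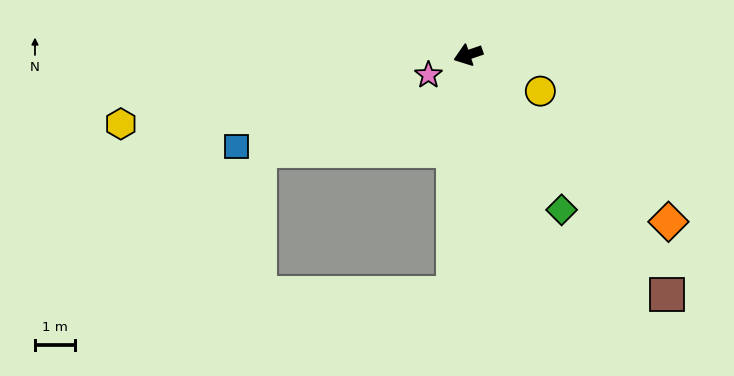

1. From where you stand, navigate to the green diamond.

turn left 102°, forward 4.5 m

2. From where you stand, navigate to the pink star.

turn left 8°, forward 1.1 m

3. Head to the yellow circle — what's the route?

turn left 134°, forward 2.0 m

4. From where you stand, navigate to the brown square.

turn left 111°, forward 7.7 m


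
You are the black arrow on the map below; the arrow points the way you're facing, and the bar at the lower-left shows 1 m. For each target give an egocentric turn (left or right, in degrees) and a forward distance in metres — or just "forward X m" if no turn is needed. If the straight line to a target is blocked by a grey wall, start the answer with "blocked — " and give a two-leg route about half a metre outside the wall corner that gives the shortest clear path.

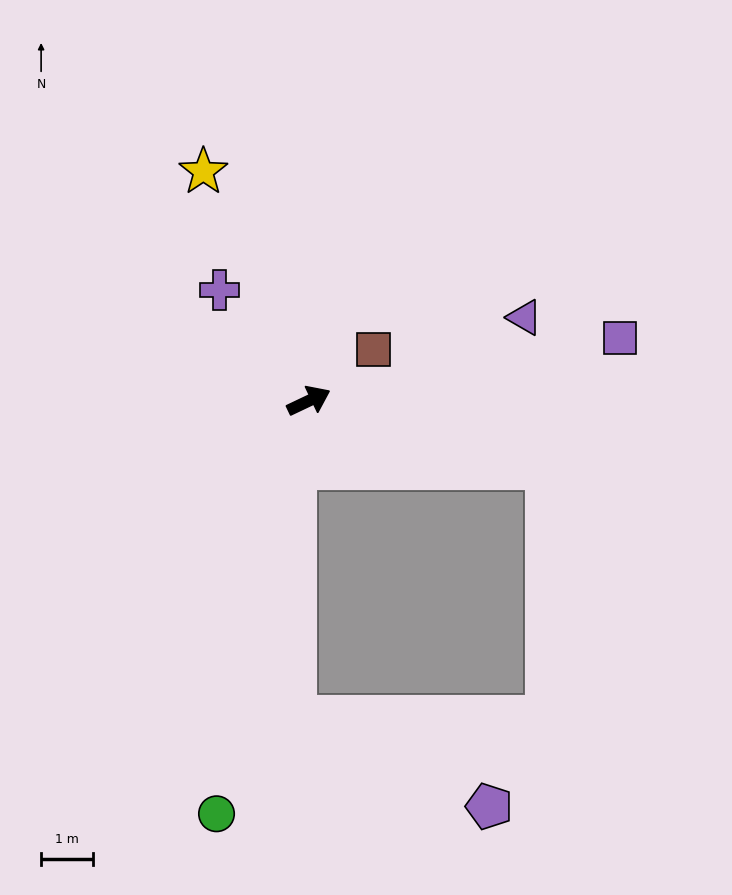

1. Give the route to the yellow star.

turn left 89°, forward 4.9 m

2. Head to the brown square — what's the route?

turn left 13°, forward 1.6 m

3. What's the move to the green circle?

turn right 128°, forward 8.1 m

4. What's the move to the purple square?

turn right 14°, forward 6.1 m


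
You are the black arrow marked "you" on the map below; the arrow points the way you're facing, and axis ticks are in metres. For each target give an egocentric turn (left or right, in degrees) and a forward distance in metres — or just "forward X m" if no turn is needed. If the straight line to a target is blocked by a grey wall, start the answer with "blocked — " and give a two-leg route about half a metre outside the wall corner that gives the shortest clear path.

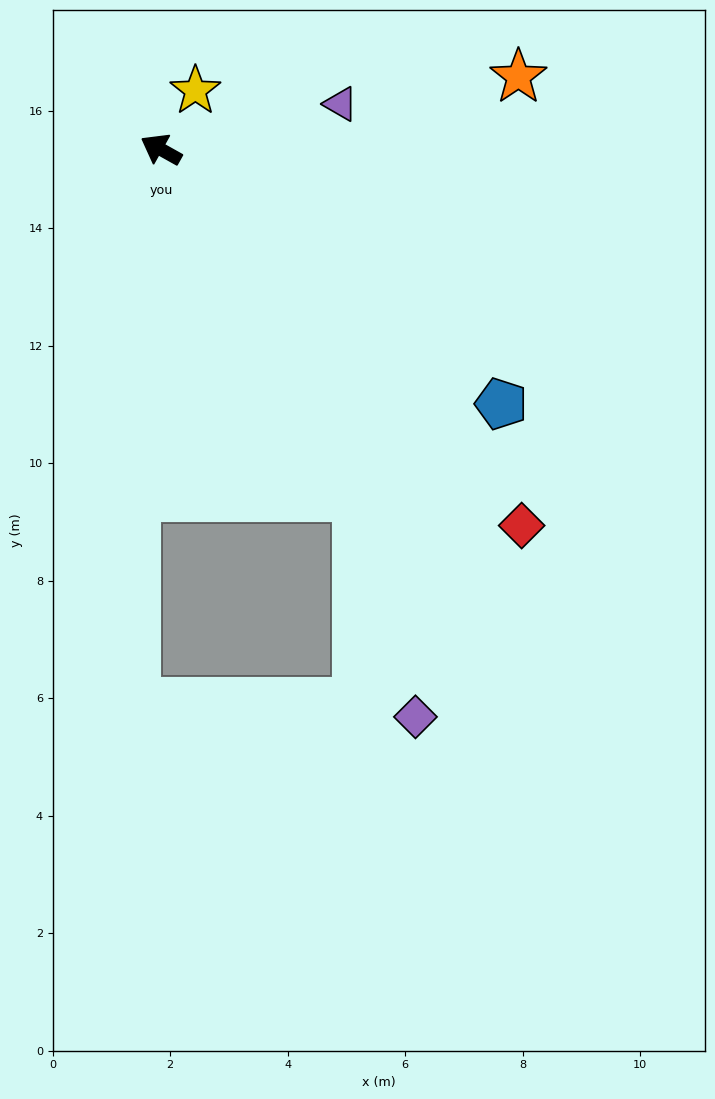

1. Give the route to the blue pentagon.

turn left 172°, forward 7.2 m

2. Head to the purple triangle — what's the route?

turn right 137°, forward 3.2 m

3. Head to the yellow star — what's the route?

turn right 91°, forward 1.2 m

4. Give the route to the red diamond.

turn left 163°, forward 8.9 m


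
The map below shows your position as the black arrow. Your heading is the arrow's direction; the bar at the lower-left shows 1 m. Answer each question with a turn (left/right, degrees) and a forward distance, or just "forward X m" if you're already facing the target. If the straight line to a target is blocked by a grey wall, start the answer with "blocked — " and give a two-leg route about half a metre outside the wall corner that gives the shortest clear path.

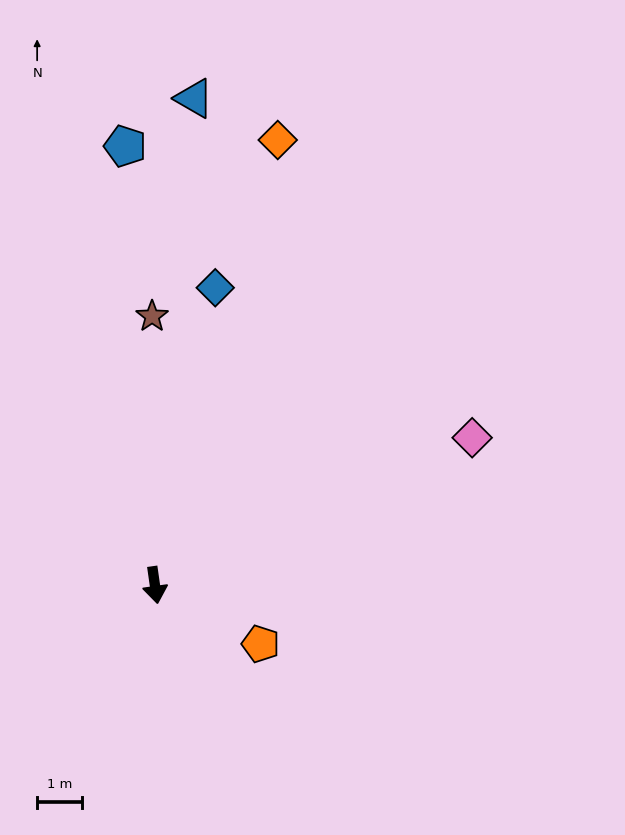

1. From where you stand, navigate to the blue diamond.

turn left 160°, forward 6.8 m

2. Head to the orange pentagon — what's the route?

turn left 53°, forward 2.7 m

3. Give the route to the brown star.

turn left 173°, forward 6.1 m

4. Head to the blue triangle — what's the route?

turn left 167°, forward 11.0 m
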